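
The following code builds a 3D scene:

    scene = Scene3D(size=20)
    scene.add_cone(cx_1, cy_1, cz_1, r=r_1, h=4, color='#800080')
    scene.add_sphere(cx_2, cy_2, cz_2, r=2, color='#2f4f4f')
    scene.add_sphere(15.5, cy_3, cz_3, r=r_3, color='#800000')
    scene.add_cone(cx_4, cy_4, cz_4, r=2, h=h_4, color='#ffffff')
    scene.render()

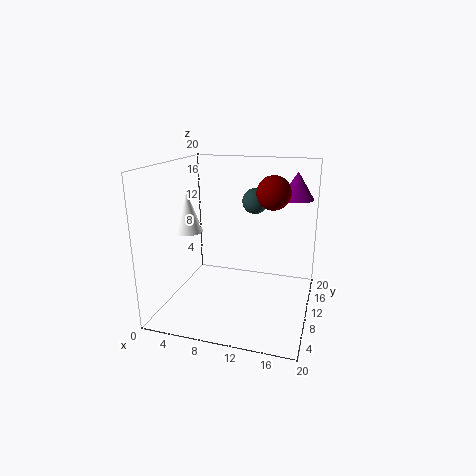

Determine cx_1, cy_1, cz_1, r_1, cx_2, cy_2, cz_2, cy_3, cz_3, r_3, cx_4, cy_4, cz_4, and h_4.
cx_1 = 17, cy_1 = 16.5, cz_1 = 14.5, r_1 = 2.5, cx_2 = 10.5, cy_2 = 17.5, cz_2 = 13.5, cy_3 = 6, cz_3 = 17.5, r_3 = 2, cx_4 = 3.5, cy_4 = 8, cz_4 = 11, h_4 = 5.5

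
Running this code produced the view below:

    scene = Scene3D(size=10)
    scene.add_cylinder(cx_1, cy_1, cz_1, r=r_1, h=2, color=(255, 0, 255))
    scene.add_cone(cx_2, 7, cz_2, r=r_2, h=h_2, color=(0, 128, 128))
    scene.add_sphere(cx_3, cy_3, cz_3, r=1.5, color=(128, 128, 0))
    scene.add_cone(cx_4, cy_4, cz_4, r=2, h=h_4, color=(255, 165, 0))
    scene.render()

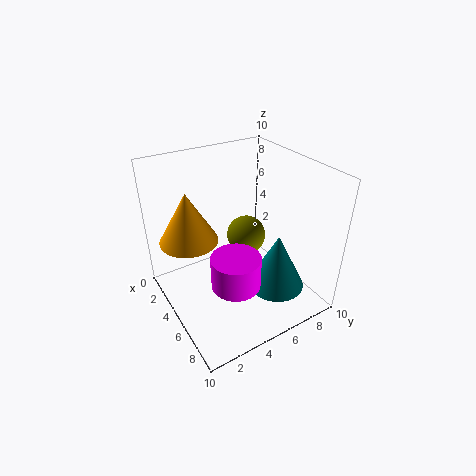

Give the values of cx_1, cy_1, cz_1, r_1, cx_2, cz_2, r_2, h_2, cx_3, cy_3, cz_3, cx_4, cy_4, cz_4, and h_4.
cx_1 = 8
cy_1 = 3
cz_1 = 4
r_1 = 1.5
cx_2 = 7
cz_2 = 1.5
r_2 = 2
h_2 = 4
cx_3 = 3
cy_3 = 7
cz_3 = 3.5
cx_4 = 3.5
cy_4 = 2
cz_4 = 5
h_4 = 3.5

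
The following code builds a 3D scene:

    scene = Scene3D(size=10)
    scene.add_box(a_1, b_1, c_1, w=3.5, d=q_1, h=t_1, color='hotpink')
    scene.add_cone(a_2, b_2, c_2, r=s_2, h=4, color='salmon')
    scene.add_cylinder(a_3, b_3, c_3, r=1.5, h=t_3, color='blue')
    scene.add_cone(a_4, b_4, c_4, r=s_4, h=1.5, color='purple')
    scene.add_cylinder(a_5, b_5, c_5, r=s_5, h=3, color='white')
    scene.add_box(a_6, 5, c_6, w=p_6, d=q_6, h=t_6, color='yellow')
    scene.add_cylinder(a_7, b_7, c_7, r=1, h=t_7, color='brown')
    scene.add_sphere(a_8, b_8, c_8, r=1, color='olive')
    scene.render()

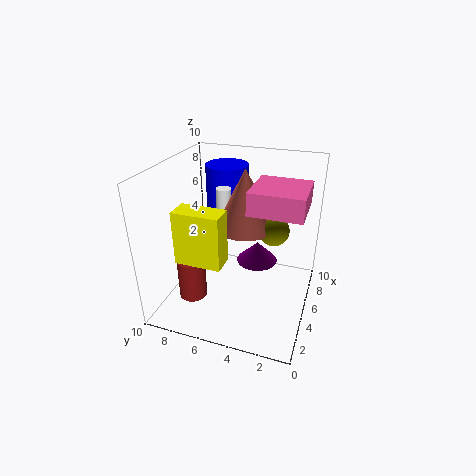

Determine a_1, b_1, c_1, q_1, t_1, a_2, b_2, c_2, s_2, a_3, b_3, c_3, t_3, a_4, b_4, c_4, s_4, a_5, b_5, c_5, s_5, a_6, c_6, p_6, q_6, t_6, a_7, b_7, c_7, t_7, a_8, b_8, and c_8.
a_1 = 3.5, b_1 = 0.5, c_1 = 7.5, q_1 = 3.5, t_1 = 1.5, a_2 = 5, b_2 = 4.5, c_2 = 6, s_2 = 2, a_3 = 7, b_3 = 6.5, c_3 = 5.5, t_3 = 4, a_4 = 6.5, b_4 = 4, c_4 = 2.5, s_4 = 1.5, a_5 = 5, b_5 = 6, c_5 = 5.5, s_5 = 0.5, a_6 = 1.5, c_6 = 4.5, p_6 = 1.5, q_6 = 3, t_6 = 3.5, a_7 = 3.5, b_7 = 8, c_7 = 0.5, t_7 = 3, a_8 = 5, b_8 = 2.5, c_8 = 6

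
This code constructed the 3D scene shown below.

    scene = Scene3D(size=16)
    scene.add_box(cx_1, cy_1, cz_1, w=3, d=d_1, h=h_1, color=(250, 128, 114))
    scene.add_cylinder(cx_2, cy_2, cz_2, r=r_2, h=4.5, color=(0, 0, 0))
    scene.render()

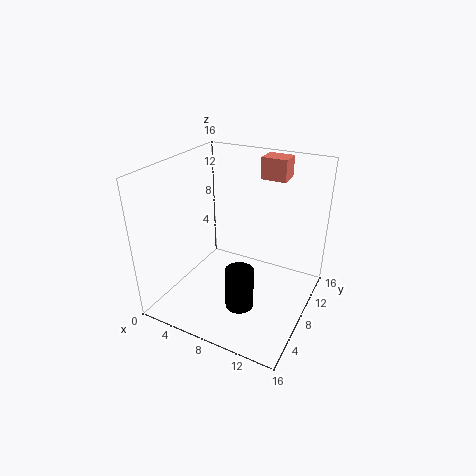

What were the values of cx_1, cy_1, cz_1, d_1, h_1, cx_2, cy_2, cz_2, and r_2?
cx_1 = 8.5; cy_1 = 12.5; cz_1 = 13.5; d_1 = 2.5; h_1 = 2.5; cx_2 = 10; cy_2 = 4.5; cz_2 = 2; r_2 = 1.5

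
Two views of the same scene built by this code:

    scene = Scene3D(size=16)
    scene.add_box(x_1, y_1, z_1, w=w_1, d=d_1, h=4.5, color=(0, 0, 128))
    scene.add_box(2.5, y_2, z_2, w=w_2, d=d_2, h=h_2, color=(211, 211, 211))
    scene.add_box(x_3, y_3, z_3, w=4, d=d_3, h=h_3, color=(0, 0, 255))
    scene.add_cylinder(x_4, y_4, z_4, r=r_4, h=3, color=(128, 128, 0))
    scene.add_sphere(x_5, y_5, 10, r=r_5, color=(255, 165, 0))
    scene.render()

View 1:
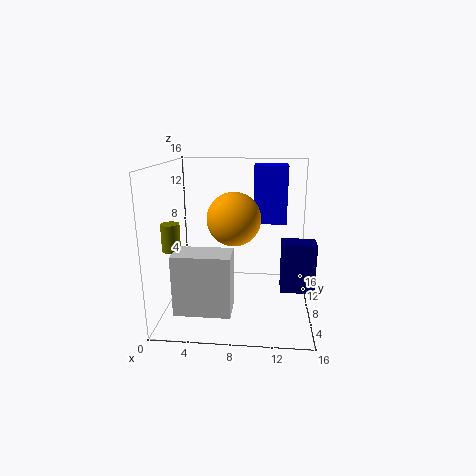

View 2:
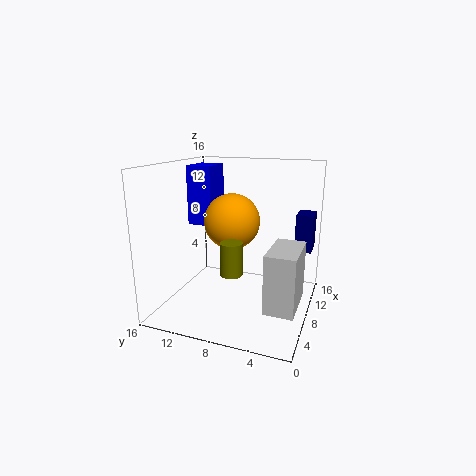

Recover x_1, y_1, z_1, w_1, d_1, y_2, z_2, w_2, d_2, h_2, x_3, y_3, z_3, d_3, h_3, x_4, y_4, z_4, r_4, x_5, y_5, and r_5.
x_1 = 12.5; y_1 = 0.5; z_1 = 5.5; w_1 = 3; d_1 = 2; y_2 = 0.5; z_2 = 2.5; w_2 = 5.5; d_2 = 3; h_2 = 6; x_3 = 9.5; y_3 = 12; z_3 = 8.5; d_3 = 3; h_3 = 7; x_4 = 1; y_4 = 6; z_4 = 7; r_4 = 1; x_5 = 7.5; y_5 = 8.5; r_5 = 3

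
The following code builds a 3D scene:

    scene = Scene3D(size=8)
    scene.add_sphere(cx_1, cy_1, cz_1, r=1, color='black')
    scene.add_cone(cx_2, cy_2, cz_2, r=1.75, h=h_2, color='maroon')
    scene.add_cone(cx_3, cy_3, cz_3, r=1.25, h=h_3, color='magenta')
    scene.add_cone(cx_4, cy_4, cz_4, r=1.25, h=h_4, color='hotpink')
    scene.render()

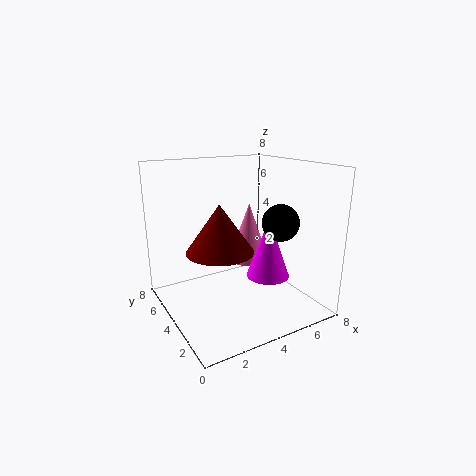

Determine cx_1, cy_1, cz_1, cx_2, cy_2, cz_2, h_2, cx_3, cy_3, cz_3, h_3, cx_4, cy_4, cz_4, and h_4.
cx_1 = 5.75
cy_1 = 2.5
cz_1 = 5
cx_2 = 2.5
cy_2 = 3.25
cz_2 = 3.75
h_2 = 2.5
cx_3 = 5.75
cy_3 = 3.5
cz_3 = 1.5
h_3 = 3.5
cx_4 = 5.5
cy_4 = 5.25
cz_4 = 2
h_4 = 3.5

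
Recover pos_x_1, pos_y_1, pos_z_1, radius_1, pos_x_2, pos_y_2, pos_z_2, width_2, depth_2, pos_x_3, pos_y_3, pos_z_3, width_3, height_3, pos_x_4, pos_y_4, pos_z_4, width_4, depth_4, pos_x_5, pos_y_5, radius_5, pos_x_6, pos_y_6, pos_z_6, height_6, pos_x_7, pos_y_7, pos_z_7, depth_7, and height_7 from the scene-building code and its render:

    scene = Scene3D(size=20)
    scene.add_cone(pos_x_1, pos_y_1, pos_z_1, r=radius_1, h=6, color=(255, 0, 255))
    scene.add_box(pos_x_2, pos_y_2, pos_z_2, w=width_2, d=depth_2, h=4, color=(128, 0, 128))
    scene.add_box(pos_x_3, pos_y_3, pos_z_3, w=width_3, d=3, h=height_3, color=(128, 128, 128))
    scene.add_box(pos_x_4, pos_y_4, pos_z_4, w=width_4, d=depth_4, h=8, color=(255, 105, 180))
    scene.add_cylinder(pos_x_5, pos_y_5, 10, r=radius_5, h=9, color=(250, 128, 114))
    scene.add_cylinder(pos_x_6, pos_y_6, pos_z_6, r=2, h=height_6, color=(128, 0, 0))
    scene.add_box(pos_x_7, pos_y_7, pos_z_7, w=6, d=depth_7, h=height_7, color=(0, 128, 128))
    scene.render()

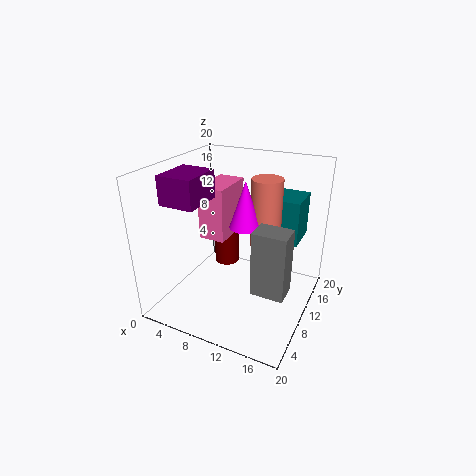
pos_x_1 = 12, pos_y_1 = 8, pos_z_1 = 13, radius_1 = 2, pos_x_2 = 1, pos_y_2 = 5, pos_z_2 = 15, width_2 = 5, depth_2 = 6, pos_x_3 = 15, pos_y_3 = 3, pos_z_3 = 7, width_3 = 4, height_3 = 8, pos_x_4 = 3, pos_y_4 = 11, pos_z_4 = 8, width_4 = 4, depth_4 = 7, pos_x_5 = 14, pos_y_5 = 10, radius_5 = 2, pos_x_6 = 5, pos_y_6 = 16, pos_z_6 = 2, height_6 = 8, pos_x_7 = 12, pos_y_7 = 11, pos_z_7 = 10, depth_7 = 5, height_7 = 6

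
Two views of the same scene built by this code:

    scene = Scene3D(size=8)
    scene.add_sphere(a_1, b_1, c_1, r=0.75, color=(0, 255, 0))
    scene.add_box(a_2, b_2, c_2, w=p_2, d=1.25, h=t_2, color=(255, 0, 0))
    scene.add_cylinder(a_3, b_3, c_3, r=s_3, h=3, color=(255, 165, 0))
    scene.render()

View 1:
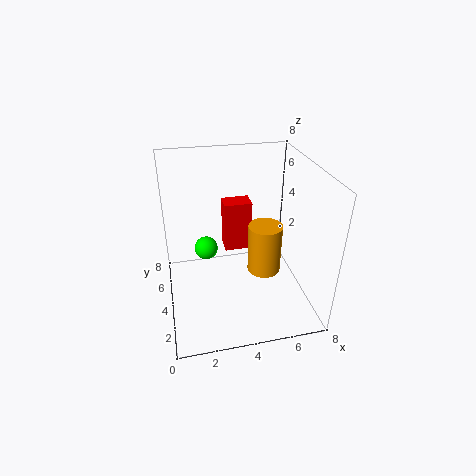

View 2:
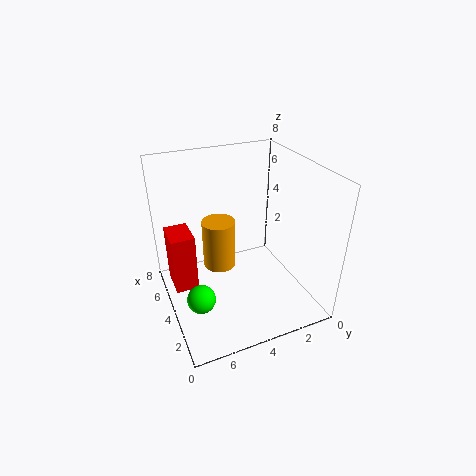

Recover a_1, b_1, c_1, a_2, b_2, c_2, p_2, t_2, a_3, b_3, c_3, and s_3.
a_1 = 2.5
b_1 = 6.75
c_1 = 1.75
a_2 = 3.75
b_2 = 6.5
c_2 = 1.5
p_2 = 1.75
t_2 = 3.25
a_3 = 5.75
b_3 = 4.5
c_3 = 1.25
s_3 = 1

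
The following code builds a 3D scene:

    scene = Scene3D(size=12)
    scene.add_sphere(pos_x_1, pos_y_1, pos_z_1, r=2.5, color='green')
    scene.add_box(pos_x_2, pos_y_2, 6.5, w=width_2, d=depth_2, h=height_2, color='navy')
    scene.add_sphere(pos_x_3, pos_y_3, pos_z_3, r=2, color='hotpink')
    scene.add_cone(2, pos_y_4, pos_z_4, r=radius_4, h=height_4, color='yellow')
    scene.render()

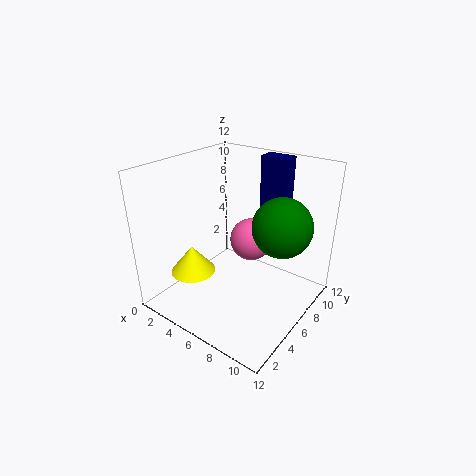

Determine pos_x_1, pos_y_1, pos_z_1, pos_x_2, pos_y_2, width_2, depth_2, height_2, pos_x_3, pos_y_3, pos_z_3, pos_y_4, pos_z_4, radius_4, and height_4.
pos_x_1 = 9, pos_y_1 = 8, pos_z_1 = 7, pos_x_2 = 5.5, pos_y_2 = 10, width_2 = 2.5, depth_2 = 1.5, height_2 = 5.5, pos_x_3 = 5, pos_y_3 = 9.5, pos_z_3 = 4, pos_y_4 = 4.5, pos_z_4 = 2, radius_4 = 2, height_4 = 2.5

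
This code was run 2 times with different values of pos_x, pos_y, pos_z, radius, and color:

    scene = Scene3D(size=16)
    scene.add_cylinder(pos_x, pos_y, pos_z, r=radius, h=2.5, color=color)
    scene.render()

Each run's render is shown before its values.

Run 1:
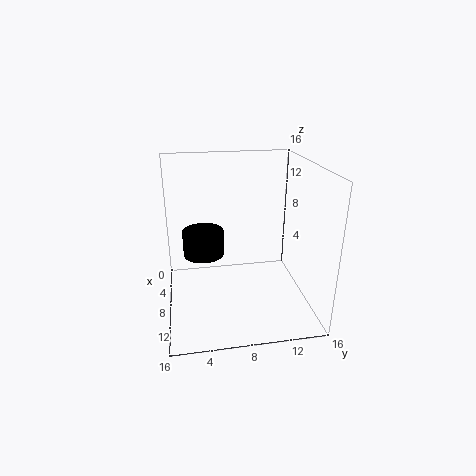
pos_x = 11, pos_y = 4, pos_z = 8, radius = 2, color = 'black'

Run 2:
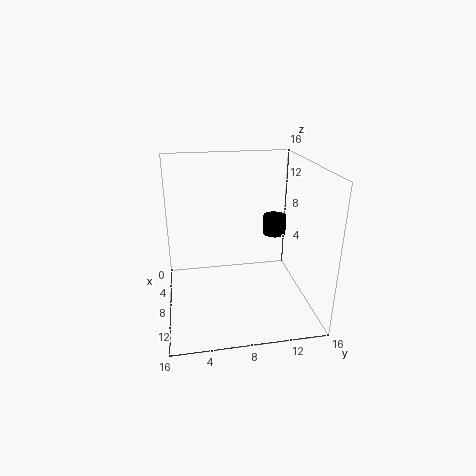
pos_x = 2, pos_y = 14, pos_z = 5.5, radius = 1.5, color = 'black'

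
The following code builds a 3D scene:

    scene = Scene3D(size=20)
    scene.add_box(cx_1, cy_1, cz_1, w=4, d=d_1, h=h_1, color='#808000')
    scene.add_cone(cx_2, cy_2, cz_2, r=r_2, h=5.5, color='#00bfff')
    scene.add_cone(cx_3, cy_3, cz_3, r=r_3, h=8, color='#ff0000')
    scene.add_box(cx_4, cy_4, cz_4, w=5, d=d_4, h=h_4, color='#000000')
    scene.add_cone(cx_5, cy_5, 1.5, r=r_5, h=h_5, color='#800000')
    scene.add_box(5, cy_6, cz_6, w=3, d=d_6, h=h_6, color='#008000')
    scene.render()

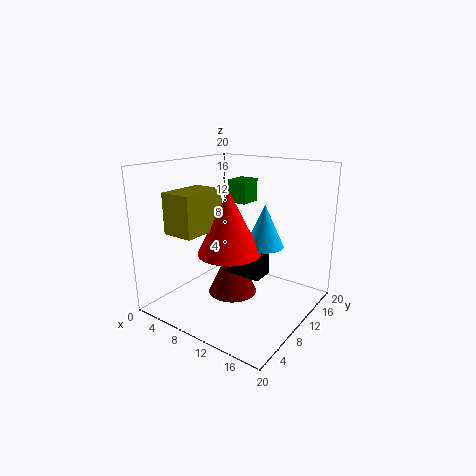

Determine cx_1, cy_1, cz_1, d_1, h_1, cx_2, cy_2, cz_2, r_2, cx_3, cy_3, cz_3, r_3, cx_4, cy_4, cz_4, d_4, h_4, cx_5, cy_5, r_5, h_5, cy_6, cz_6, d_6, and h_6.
cx_1 = 6; cy_1 = 0.5; cz_1 = 12.5; d_1 = 6; h_1 = 5; cx_2 = 14.5; cy_2 = 9.5; cz_2 = 10; r_2 = 2.5; cx_3 = 11.5; cy_3 = 6; cz_3 = 9.5; r_3 = 4; cx_4 = 9.5; cy_4 = 8; cz_4 = 5.5; d_4 = 3; h_4 = 4.5; cx_5 = 9; cy_5 = 10; r_5 = 3.5; h_5 = 7.5; cy_6 = 14.5; cz_6 = 13.5; d_6 = 3.5; h_6 = 3.5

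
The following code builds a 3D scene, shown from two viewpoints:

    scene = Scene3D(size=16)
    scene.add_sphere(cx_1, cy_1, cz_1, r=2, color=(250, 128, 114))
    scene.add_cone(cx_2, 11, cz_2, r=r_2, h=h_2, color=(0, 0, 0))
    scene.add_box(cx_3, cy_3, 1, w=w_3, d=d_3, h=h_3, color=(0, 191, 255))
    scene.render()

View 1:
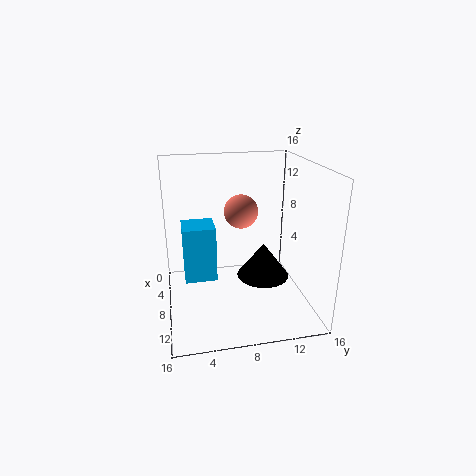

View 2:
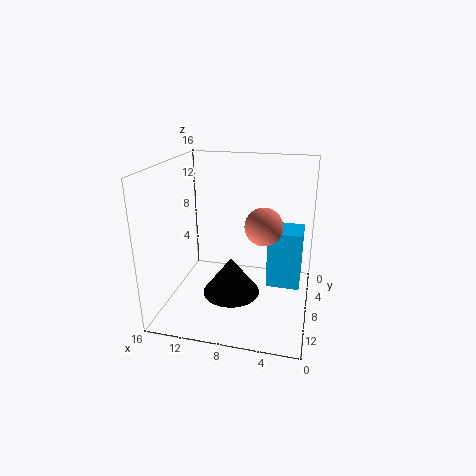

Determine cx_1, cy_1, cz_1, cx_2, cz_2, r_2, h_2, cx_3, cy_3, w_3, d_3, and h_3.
cx_1 = 5
cy_1 = 9
cz_1 = 10
cx_2 = 8
cz_2 = 3
r_2 = 3
h_2 = 4
cx_3 = 1
cy_3 = 2
w_3 = 4
d_3 = 4
h_3 = 7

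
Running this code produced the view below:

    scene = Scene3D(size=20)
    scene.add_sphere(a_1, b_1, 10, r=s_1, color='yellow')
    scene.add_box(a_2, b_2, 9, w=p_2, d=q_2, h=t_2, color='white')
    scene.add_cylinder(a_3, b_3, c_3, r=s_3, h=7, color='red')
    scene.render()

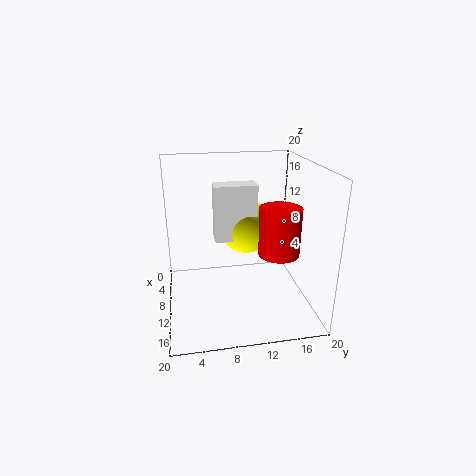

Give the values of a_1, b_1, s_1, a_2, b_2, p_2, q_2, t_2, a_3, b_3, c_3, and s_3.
a_1 = 6, b_1 = 12, s_1 = 4, a_2 = 6, b_2 = 7, p_2 = 3, q_2 = 6, t_2 = 8, a_3 = 10, b_3 = 16, c_3 = 7, s_3 = 3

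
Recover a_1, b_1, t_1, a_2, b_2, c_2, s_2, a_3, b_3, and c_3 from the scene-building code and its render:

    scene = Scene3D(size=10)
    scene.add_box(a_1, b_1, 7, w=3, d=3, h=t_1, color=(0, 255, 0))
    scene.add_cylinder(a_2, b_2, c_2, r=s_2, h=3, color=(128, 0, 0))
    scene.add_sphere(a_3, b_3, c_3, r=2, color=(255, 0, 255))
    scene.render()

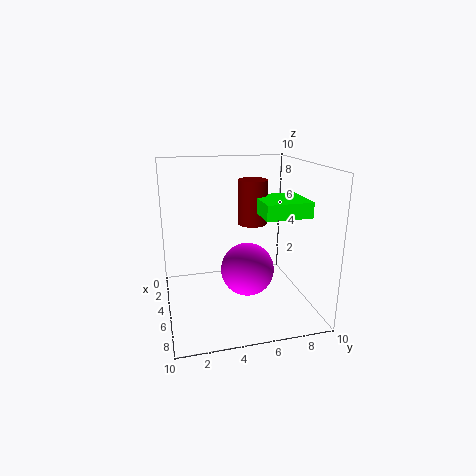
a_1 = 5
b_1 = 6
t_1 = 1
a_2 = 5
b_2 = 6
c_2 = 6
s_2 = 1
a_3 = 4
b_3 = 6
c_3 = 2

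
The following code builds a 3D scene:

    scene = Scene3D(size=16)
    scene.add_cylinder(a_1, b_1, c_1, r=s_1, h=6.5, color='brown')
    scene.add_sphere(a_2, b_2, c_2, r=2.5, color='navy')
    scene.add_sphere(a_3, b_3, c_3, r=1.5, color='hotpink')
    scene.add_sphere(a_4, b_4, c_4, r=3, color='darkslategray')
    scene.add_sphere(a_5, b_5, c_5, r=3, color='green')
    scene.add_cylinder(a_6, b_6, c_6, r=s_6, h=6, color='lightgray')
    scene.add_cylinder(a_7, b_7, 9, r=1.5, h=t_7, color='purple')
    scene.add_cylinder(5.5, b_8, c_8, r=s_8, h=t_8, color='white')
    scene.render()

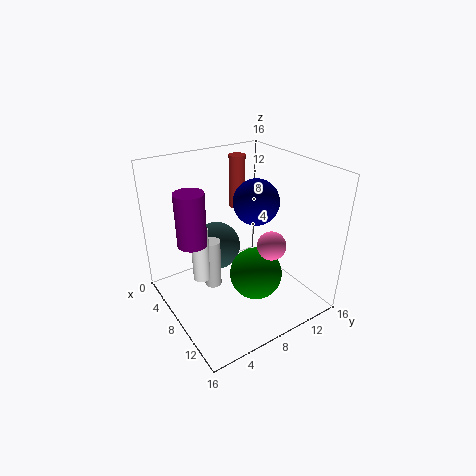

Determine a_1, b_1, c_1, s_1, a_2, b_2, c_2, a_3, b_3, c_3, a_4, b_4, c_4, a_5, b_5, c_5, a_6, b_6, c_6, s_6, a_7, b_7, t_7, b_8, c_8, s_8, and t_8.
a_1 = 2.5
b_1 = 11.5
c_1 = 9
s_1 = 1
a_2 = 8.5
b_2 = 10
c_2 = 12
a_3 = 12
b_3 = 9.5
c_3 = 8.5
a_4 = 3
b_4 = 8
c_4 = 4.5
a_5 = 9.5
b_5 = 9.5
c_5 = 3.5
a_6 = 5.5
b_6 = 6
c_6 = 1
s_6 = 1
a_7 = 8
b_7 = 2.5
t_7 = 5.5
b_8 = 4.5
c_8 = 2.5
s_8 = 1
t_8 = 6.5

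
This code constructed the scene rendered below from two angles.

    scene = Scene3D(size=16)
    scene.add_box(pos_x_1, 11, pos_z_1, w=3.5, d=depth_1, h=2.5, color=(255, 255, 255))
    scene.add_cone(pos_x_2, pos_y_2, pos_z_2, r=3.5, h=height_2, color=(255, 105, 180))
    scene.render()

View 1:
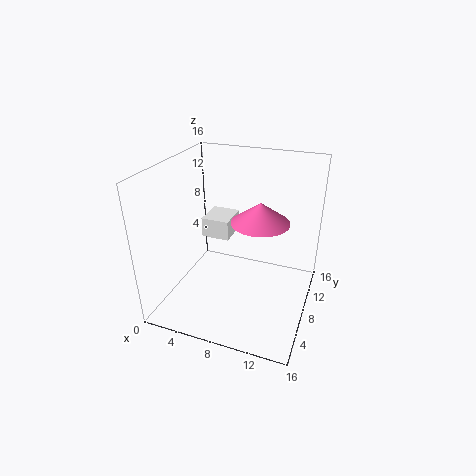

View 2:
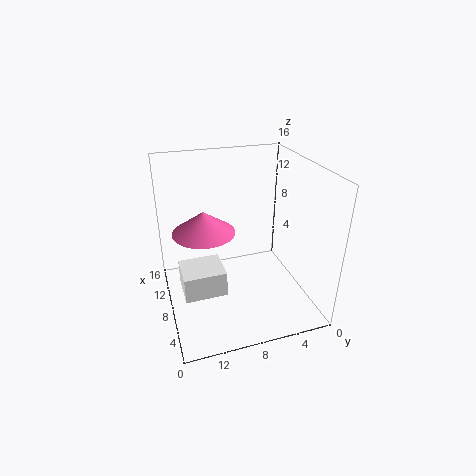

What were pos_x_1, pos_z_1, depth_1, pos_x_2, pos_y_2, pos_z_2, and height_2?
pos_x_1 = 2; pos_z_1 = 5.5; depth_1 = 4; pos_x_2 = 9.5; pos_y_2 = 11.5; pos_z_2 = 8.5; height_2 = 2.5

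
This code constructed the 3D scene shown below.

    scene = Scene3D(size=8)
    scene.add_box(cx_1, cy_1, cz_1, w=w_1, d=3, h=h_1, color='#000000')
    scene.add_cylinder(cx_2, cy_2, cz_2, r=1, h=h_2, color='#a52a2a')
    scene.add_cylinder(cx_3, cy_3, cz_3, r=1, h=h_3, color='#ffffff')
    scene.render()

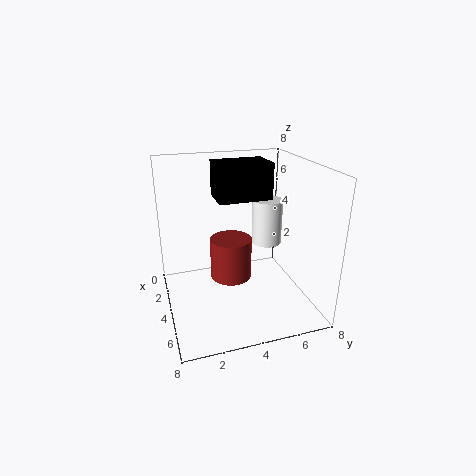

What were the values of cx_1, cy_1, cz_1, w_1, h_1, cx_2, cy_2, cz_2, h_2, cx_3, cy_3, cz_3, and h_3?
cx_1 = 2, cy_1 = 3, cz_1 = 6, w_1 = 2, h_1 = 2, cx_2 = 6, cy_2 = 3, cz_2 = 3, h_2 = 2, cx_3 = 1, cy_3 = 7, cz_3 = 2, h_3 = 3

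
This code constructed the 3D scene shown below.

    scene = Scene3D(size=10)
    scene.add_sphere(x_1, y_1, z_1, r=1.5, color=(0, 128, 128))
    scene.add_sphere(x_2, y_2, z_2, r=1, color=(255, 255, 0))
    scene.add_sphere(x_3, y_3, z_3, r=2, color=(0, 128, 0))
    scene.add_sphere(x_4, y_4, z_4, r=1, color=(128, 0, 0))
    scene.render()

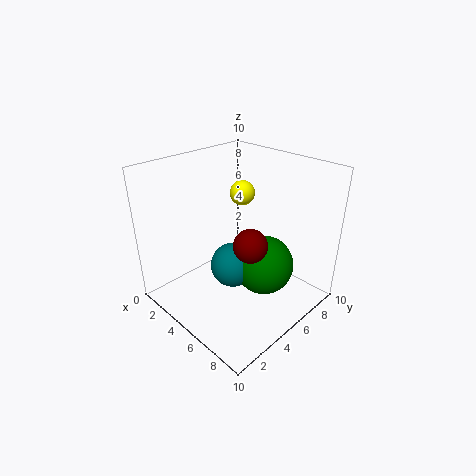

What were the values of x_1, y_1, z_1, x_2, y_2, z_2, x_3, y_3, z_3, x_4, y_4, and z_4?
x_1 = 5.5; y_1 = 4; z_1 = 3.5; x_2 = 2; y_2 = 8.5; z_2 = 6.5; x_3 = 7; y_3 = 5.5; z_3 = 3.5; x_4 = 8; y_4 = 3; z_4 = 6.5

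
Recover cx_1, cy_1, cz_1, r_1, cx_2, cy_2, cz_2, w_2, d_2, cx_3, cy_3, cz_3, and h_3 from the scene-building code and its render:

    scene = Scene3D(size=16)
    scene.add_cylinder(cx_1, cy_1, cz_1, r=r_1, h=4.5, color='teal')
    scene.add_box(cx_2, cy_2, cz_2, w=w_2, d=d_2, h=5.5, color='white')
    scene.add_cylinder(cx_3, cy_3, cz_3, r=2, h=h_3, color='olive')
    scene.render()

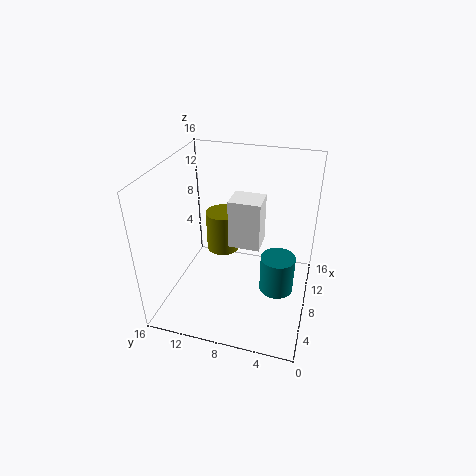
cx_1 = 9; cy_1 = 3.5; cz_1 = 1; r_1 = 2; cx_2 = 7.5; cy_2 = 5.5; cz_2 = 7; w_2 = 3; d_2 = 3.5; cx_3 = 11.5; cy_3 = 11; cz_3 = 4; h_3 = 5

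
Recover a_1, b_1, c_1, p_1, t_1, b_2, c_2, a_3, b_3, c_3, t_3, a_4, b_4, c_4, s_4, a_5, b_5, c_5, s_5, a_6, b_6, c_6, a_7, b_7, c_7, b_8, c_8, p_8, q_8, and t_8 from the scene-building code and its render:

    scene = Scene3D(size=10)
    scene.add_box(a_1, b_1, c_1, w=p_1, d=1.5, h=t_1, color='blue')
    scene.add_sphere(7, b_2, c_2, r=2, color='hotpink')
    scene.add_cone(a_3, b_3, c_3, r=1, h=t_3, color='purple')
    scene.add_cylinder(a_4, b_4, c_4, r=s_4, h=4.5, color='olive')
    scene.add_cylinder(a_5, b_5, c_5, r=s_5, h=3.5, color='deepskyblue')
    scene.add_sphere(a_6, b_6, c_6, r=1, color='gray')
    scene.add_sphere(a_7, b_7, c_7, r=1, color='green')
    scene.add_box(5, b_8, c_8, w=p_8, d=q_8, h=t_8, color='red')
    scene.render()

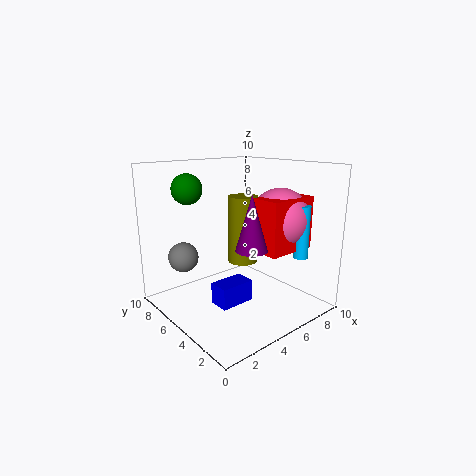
a_1 = 3, b_1 = 4, c_1 = 0.5, p_1 = 2.5, t_1 = 1.5, b_2 = 3, c_2 = 6.5, a_3 = 4, b_3 = 2.5, c_3 = 5, t_3 = 3.5, a_4 = 5, b_4 = 4.5, c_4 = 3.5, s_4 = 1, a_5 = 7.5, b_5 = 1.5, c_5 = 4, s_5 = 0.5, a_6 = 1.5, b_6 = 6.5, c_6 = 4, a_7 = 2, b_7 = 6.5, c_7 = 8.5, b_8 = 1.5, c_8 = 4.5, p_8 = 3.5, q_8 = 2, t_8 = 3.5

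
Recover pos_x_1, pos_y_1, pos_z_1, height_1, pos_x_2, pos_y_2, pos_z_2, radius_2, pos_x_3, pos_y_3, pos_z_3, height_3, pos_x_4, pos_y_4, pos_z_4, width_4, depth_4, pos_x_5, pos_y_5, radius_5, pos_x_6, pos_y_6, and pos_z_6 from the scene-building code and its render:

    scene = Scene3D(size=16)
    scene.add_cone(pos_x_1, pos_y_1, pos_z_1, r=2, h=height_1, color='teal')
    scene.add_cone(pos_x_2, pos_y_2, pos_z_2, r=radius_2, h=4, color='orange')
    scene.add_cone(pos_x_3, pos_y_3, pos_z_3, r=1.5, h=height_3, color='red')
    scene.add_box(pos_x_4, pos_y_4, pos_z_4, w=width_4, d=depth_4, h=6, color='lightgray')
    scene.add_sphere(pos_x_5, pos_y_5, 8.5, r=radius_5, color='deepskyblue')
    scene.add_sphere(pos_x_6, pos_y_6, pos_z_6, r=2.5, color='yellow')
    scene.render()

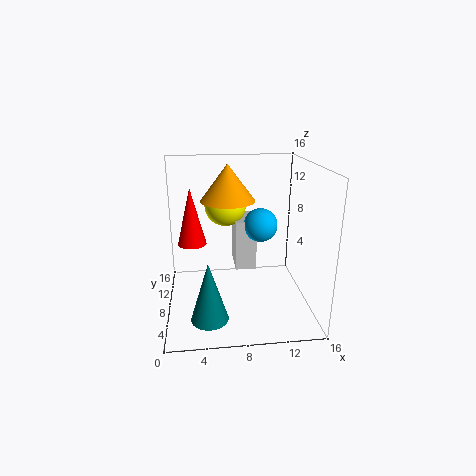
pos_x_1 = 4.5, pos_y_1 = 4, pos_z_1 = 0.5, height_1 = 6.5, pos_x_2 = 7, pos_y_2 = 9, pos_z_2 = 12, radius_2 = 3, pos_x_3 = 3, pos_y_3 = 7, pos_z_3 = 8, height_3 = 6, pos_x_4 = 8, pos_y_4 = 10, pos_z_4 = 3, width_4 = 2.5, depth_4 = 4.5, pos_x_5 = 11, pos_y_5 = 10.5, radius_5 = 2, pos_x_6 = 7, pos_y_6 = 12.5, pos_z_6 = 10.5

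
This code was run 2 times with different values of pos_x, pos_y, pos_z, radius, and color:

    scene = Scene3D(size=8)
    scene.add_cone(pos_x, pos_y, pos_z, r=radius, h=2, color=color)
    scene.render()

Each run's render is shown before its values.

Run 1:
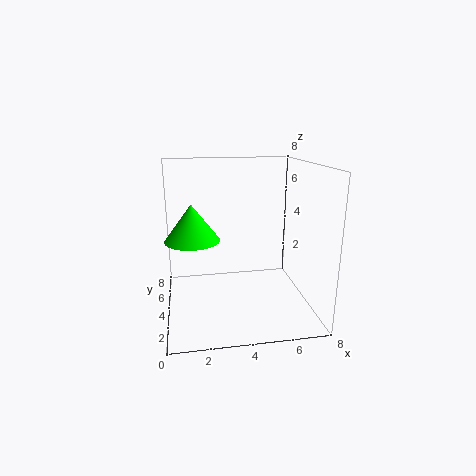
pos_x = 1.5, pos_y = 4, pos_z = 4, radius = 1.5, color = 'lime'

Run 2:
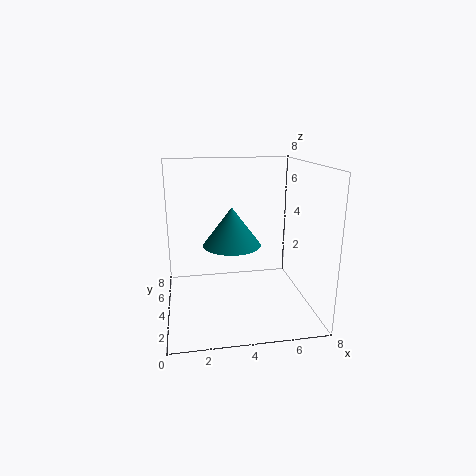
pos_x = 3.5, pos_y = 3, pos_z = 4, radius = 1.5, color = 'teal'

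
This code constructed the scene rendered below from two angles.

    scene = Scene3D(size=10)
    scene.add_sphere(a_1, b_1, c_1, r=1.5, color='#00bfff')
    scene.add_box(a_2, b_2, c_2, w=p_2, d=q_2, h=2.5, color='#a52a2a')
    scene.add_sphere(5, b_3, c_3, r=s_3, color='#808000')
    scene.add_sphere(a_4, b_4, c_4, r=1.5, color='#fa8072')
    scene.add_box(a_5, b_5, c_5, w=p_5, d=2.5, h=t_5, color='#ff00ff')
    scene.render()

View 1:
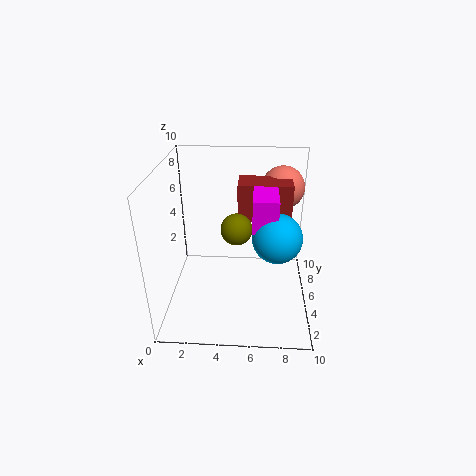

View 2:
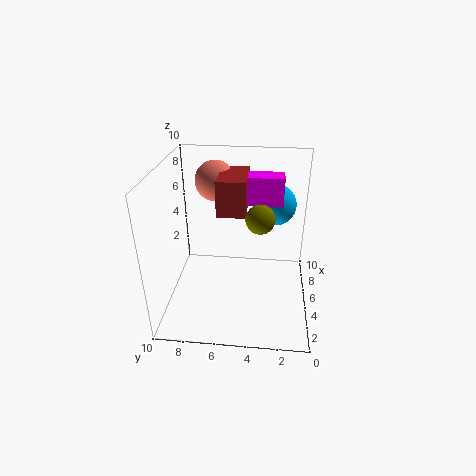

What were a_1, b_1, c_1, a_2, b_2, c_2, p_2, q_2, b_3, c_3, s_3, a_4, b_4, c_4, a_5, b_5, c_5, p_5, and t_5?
a_1 = 7.5; b_1 = 2.5; c_1 = 6.5; a_2 = 5; b_2 = 4.5; c_2 = 6.5; p_2 = 3.5; q_2 = 2; b_3 = 3.5; c_3 = 6.5; s_3 = 1; a_4 = 8; b_4 = 7; c_4 = 8; a_5 = 6; b_5 = 2; c_5 = 7; p_5 = 1.5; t_5 = 2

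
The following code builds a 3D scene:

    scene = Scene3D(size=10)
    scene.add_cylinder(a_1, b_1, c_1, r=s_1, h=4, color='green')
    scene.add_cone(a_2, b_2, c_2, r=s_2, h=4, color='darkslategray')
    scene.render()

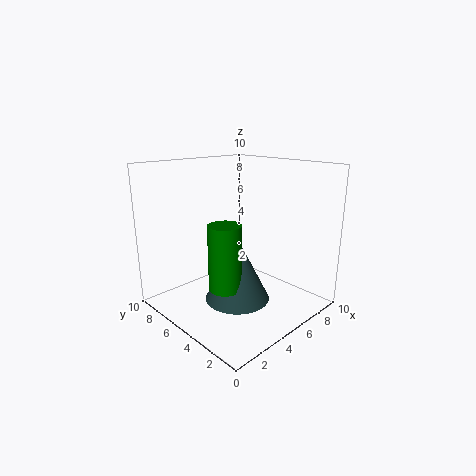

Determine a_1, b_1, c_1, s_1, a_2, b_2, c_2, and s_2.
a_1 = 2, b_1 = 3, c_1 = 3, s_1 = 1, a_2 = 3, b_2 = 3, c_2 = 2, s_2 = 2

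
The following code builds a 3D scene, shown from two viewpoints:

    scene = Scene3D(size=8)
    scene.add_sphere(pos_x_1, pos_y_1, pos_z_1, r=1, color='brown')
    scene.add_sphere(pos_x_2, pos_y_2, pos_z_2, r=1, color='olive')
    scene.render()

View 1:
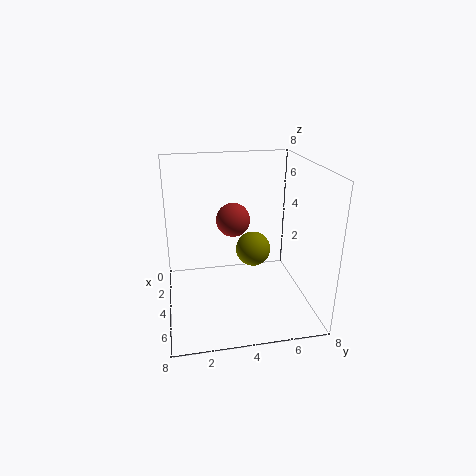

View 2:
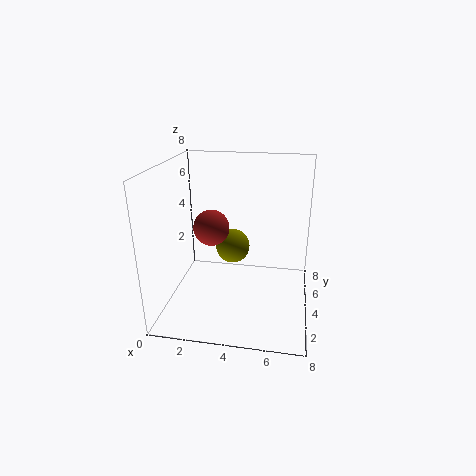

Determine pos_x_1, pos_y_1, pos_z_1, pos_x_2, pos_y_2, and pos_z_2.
pos_x_1 = 2.5; pos_y_1 = 4; pos_z_1 = 4.5; pos_x_2 = 3.5; pos_y_2 = 5; pos_z_2 = 3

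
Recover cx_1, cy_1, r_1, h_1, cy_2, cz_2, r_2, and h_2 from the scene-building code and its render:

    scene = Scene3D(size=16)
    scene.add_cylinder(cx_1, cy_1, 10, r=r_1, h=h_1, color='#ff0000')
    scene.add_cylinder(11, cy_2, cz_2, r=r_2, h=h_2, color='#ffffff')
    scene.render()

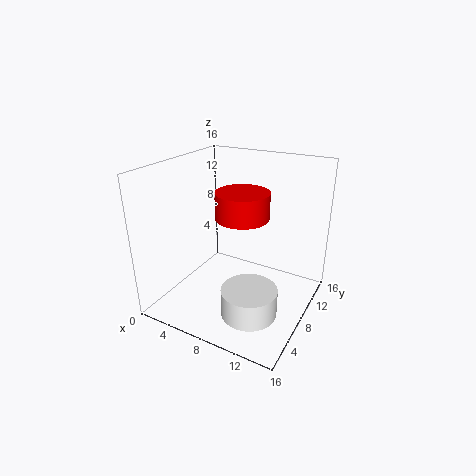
cx_1 = 8; cy_1 = 9; r_1 = 3; h_1 = 3; cy_2 = 5; cz_2 = 1; r_2 = 3; h_2 = 3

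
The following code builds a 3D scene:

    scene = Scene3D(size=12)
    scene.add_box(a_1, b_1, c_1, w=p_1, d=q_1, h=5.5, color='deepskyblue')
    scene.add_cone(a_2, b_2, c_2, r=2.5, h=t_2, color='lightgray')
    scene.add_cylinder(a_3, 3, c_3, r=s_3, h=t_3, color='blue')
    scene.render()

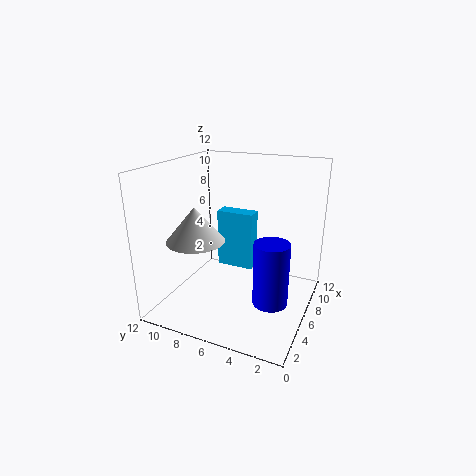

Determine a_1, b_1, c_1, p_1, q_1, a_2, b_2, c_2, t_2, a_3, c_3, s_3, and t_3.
a_1 = 9, b_1 = 6, c_1 = 1.5, p_1 = 1.5, q_1 = 3.5, a_2 = 5, b_2 = 9.5, c_2 = 5.5, t_2 = 3, a_3 = 6, c_3 = 0.5, s_3 = 1.5, t_3 = 5.5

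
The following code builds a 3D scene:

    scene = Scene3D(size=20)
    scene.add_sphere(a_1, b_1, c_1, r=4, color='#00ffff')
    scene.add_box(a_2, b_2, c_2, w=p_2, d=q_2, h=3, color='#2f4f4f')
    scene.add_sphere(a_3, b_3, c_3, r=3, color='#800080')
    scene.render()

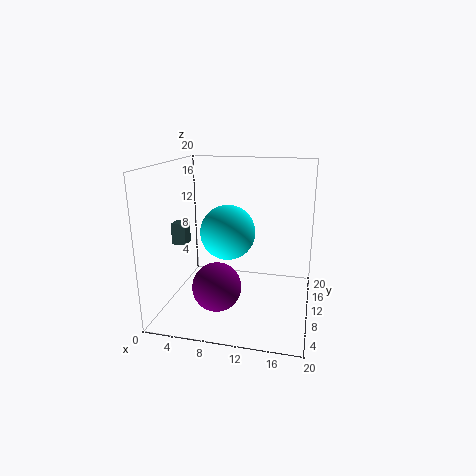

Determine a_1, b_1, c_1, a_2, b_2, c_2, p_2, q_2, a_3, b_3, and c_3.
a_1 = 8
b_1 = 12
c_1 = 10
a_2 = 1
b_2 = 8
c_2 = 9
p_2 = 2
q_2 = 2
a_3 = 9
b_3 = 3
c_3 = 6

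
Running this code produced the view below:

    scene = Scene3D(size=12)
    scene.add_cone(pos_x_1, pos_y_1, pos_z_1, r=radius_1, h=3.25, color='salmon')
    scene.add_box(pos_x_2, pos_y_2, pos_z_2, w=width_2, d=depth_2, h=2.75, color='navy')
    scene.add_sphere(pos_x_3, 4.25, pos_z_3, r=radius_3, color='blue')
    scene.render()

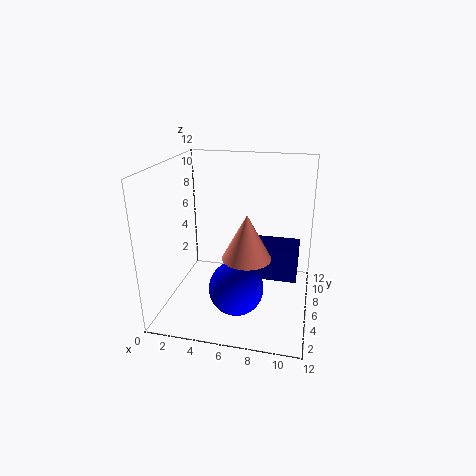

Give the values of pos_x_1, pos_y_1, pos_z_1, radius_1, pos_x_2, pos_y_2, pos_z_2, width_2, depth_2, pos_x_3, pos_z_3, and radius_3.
pos_x_1 = 7.5
pos_y_1 = 2.25
pos_z_1 = 6.25
radius_1 = 1.75
pos_x_2 = 7
pos_y_2 = 6.5
pos_z_2 = 2
width_2 = 4
depth_2 = 3.25
pos_x_3 = 6.25
pos_z_3 = 2.25
radius_3 = 2.25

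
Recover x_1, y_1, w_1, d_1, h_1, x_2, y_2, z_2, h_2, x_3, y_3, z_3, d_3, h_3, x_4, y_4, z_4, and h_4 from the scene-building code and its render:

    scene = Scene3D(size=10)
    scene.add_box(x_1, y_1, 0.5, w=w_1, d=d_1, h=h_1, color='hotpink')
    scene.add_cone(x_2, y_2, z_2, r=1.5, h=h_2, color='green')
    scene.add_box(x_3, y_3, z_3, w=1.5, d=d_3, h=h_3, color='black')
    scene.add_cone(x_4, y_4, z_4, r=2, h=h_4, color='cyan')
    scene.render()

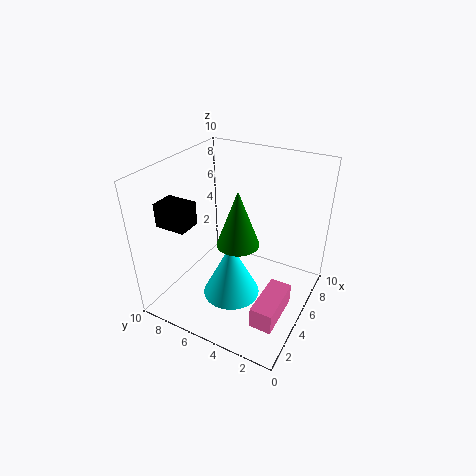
x_1 = 2, y_1 = 1, w_1 = 3.5, d_1 = 1.5, h_1 = 1.5, x_2 = 5, y_2 = 5, z_2 = 4.5, h_2 = 4, x_3 = 1, y_3 = 6.5, z_3 = 7, d_3 = 2, h_3 = 1.5, x_4 = 4, y_4 = 5, z_4 = 1, h_4 = 4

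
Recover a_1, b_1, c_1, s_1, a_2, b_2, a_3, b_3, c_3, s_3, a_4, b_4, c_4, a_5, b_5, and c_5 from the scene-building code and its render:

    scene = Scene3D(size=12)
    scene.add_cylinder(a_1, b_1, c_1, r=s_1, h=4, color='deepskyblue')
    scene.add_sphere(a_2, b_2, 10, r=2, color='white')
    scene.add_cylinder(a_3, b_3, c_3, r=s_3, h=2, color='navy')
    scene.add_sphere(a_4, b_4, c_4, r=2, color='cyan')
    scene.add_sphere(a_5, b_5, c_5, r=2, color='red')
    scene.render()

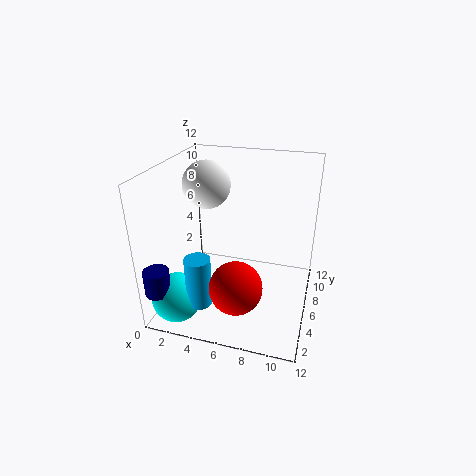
a_1 = 4, b_1 = 2, c_1 = 2, s_1 = 1, a_2 = 3, b_2 = 7, a_3 = 1, b_3 = 1, c_3 = 3, s_3 = 1, a_4 = 2, b_4 = 2, c_4 = 2, a_5 = 7, b_5 = 2, c_5 = 4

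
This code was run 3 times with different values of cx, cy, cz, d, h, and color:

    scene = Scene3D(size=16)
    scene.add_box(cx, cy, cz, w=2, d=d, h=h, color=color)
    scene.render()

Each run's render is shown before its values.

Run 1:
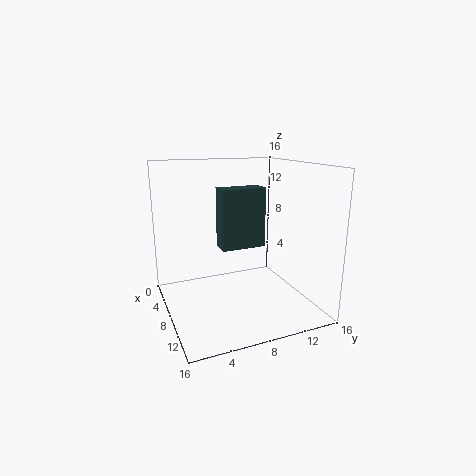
cx = 9.5
cy = 5
cz = 8
d = 4.5
h = 6
color = 'darkslategray'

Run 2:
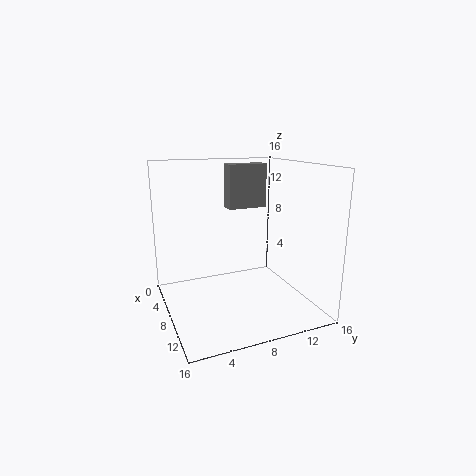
cx = 1
cy = 9
cz = 10
d = 5
h = 5.5
color = 'gray'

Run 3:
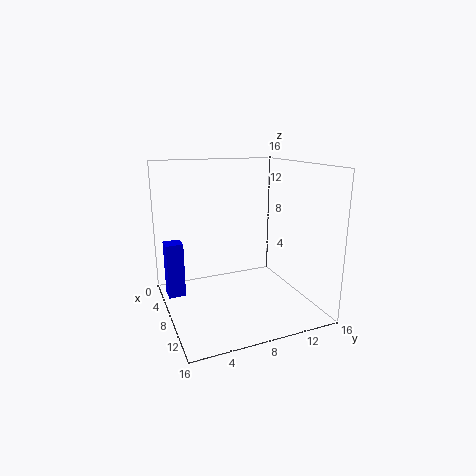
cx = 3
cy = 0.5
cz = 0.5
d = 2
h = 6.5
color = 'blue'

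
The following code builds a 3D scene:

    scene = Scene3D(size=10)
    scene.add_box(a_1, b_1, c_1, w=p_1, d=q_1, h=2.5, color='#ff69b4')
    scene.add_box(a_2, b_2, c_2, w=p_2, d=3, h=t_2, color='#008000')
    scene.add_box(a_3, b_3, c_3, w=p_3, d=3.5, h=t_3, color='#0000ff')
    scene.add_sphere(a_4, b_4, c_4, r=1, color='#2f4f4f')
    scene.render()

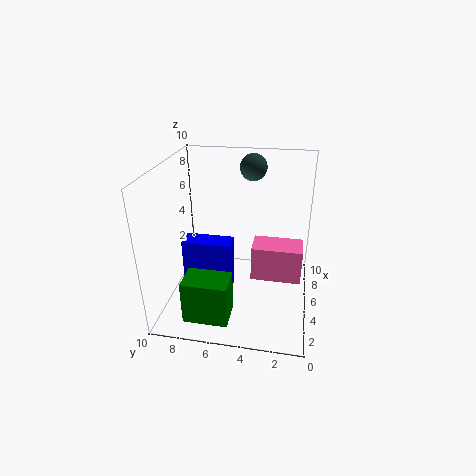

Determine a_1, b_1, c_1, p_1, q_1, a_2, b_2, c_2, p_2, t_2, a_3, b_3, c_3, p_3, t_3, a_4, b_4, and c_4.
a_1 = 4.5, b_1 = 0.5, c_1 = 2, p_1 = 2, q_1 = 3.5, a_2 = 1, b_2 = 5, c_2 = 0.5, p_2 = 2, t_2 = 3, a_3 = 4.5, b_3 = 5.5, c_3 = 0.5, p_3 = 1.5, t_3 = 4, a_4 = 8.5, b_4 = 4.5, c_4 = 9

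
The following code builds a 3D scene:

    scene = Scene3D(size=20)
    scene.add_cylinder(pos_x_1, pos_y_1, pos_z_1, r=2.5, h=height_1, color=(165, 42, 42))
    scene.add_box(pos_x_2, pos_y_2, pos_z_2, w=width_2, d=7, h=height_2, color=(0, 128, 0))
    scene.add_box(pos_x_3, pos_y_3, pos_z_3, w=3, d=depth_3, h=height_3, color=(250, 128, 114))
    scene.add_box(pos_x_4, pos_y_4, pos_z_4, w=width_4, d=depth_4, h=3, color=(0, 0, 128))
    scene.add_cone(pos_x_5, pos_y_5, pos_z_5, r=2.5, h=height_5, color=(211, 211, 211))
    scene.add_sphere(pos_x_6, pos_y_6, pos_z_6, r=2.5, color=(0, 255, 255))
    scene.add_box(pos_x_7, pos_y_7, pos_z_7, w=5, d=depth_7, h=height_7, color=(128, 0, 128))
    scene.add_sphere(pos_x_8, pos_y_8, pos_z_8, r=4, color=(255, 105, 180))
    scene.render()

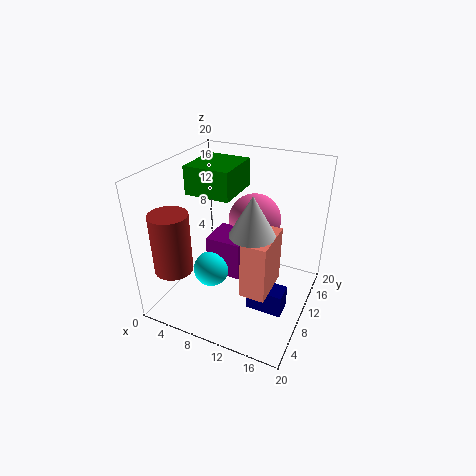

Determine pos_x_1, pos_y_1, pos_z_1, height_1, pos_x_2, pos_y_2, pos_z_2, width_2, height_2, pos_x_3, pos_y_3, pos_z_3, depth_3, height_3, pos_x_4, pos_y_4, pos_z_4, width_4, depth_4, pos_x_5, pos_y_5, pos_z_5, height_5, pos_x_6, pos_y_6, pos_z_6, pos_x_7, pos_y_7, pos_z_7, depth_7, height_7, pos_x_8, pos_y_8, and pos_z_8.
pos_x_1 = 4, pos_y_1 = 3, pos_z_1 = 7.5, height_1 = 8, pos_x_2 = 2.5, pos_y_2 = 9, pos_z_2 = 15.5, width_2 = 6.5, height_2 = 4, pos_x_3 = 14, pos_y_3 = 2, pos_z_3 = 7.5, depth_3 = 5.5, height_3 = 7, pos_x_4 = 14, pos_y_4 = 4, pos_z_4 = 4, width_4 = 4.5, depth_4 = 2.5, pos_x_5 = 15, pos_y_5 = 3, pos_z_5 = 15.5, height_5 = 4.5, pos_x_6 = 7, pos_y_6 = 7.5, pos_z_6 = 5.5, pos_x_7 = 6, pos_y_7 = 8, pos_z_7 = 4.5, depth_7 = 5, height_7 = 5.5, pos_x_8 = 10, pos_y_8 = 16, pos_z_8 = 10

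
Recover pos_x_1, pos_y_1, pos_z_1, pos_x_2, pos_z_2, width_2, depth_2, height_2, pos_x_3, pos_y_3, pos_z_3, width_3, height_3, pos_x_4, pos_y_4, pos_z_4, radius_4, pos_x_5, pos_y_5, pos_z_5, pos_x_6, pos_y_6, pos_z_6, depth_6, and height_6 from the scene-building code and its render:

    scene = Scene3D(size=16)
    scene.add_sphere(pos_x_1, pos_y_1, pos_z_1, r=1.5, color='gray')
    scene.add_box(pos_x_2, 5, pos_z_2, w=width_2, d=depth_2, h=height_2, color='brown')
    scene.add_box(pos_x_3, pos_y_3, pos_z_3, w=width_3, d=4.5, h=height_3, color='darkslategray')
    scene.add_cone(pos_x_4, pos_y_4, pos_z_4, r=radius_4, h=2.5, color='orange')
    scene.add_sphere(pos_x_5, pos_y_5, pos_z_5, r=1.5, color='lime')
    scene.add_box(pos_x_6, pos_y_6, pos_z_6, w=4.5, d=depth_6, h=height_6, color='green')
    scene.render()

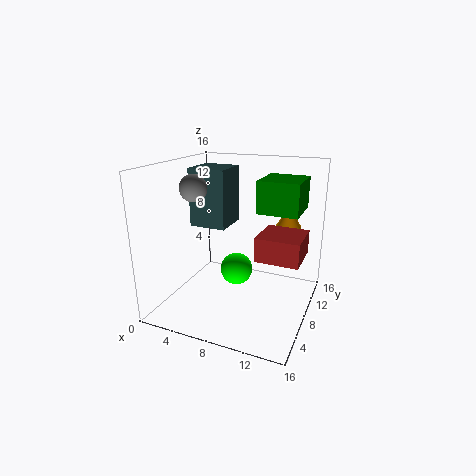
pos_x_1 = 3.5
pos_y_1 = 6.5
pos_z_1 = 13.5
pos_x_2 = 11
pos_z_2 = 7
width_2 = 4.5
depth_2 = 4.5
height_2 = 2.5
pos_x_3 = 1
pos_y_3 = 9.5
pos_z_3 = 8
width_3 = 4.5
height_3 = 7
pos_x_4 = 12.5
pos_y_4 = 12.5
pos_z_4 = 8.5
radius_4 = 1.5
pos_x_5 = 10
pos_y_5 = 3
pos_z_5 = 7
pos_x_6 = 10
pos_y_6 = 8
pos_z_6 = 11
depth_6 = 5
height_6 = 3.5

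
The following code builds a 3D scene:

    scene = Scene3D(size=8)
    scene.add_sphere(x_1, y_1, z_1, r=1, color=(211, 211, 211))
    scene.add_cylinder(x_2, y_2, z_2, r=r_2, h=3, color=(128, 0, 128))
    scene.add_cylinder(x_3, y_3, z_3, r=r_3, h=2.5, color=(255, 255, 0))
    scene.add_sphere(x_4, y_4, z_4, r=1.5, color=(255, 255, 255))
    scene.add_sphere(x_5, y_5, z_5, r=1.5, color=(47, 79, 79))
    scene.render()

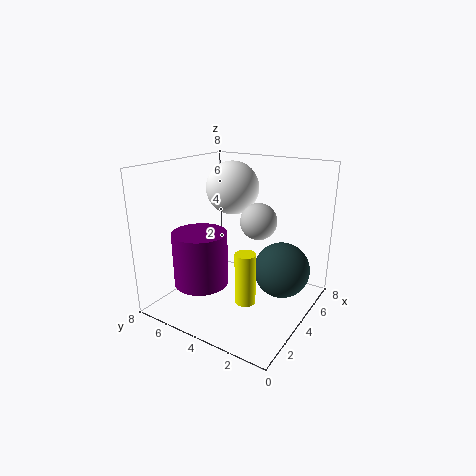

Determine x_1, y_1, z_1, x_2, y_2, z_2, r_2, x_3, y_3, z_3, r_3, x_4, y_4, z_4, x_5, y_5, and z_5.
x_1 = 4.5; y_1 = 3; z_1 = 5; x_2 = 2.5; y_2 = 5.5; z_2 = 1.5; r_2 = 1.5; x_3 = 1.5; y_3 = 2; z_3 = 2; r_3 = 0.5; x_4 = 5; y_4 = 5; z_4 = 6.5; x_5 = 4.5; y_5 = 1.5; z_5 = 2.5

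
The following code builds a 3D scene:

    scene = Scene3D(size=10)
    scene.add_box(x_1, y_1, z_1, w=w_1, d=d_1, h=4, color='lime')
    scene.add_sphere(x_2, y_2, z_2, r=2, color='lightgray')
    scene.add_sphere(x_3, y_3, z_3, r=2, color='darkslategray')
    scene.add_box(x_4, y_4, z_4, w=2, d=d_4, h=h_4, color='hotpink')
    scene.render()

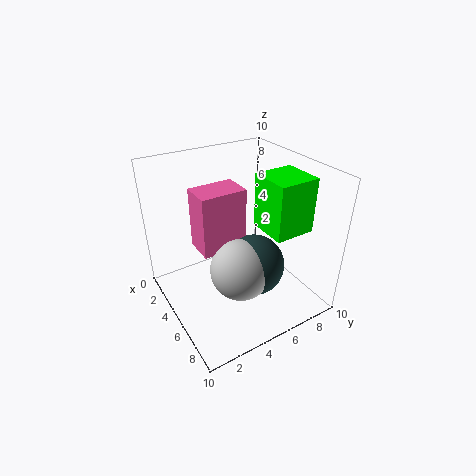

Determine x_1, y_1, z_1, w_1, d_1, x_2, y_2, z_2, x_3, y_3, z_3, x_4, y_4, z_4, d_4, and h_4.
x_1 = 4, y_1 = 7, z_1 = 5, w_1 = 3, d_1 = 3, x_2 = 7, y_2 = 4, z_2 = 4, x_3 = 7, y_3 = 5, z_3 = 4, x_4 = 4, y_4 = 2, z_4 = 5, d_4 = 3, h_4 = 4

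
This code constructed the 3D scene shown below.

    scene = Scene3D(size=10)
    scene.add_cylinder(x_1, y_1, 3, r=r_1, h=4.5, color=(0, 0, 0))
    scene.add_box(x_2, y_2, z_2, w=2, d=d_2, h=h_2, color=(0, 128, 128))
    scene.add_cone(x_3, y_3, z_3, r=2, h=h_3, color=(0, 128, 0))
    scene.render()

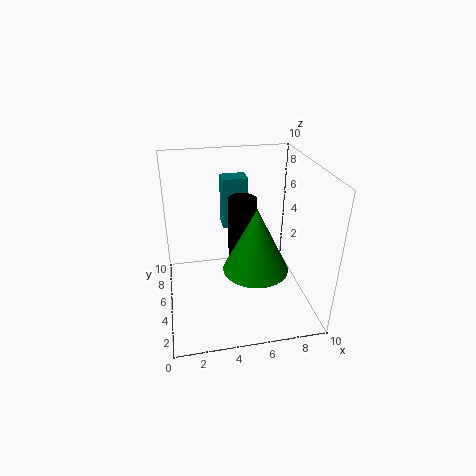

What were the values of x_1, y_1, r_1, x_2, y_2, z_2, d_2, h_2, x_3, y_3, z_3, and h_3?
x_1 = 5.5
y_1 = 6
r_1 = 1
x_2 = 4.5
y_2 = 8.5
z_2 = 4
d_2 = 1.5
h_2 = 4
x_3 = 5.5
y_3 = 2
z_3 = 4.5
h_3 = 4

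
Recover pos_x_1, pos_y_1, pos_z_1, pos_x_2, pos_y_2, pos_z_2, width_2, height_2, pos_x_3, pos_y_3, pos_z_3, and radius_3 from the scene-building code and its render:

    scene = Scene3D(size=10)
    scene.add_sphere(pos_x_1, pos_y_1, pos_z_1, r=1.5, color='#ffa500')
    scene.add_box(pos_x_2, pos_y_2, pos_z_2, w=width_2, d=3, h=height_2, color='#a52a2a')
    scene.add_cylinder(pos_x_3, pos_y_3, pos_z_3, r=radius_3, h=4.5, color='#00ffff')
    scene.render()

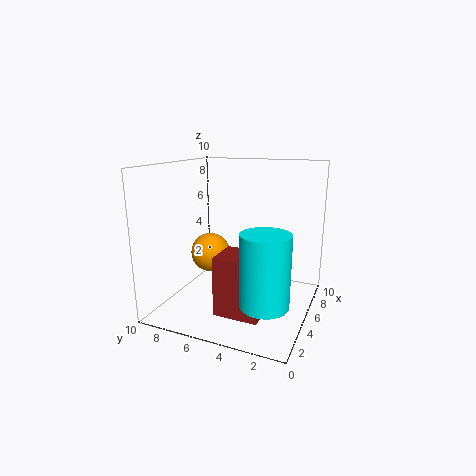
pos_x_1 = 6.5; pos_y_1 = 8; pos_z_1 = 3; pos_x_2 = 2; pos_y_2 = 2.5; pos_z_2 = 0.5; width_2 = 2.5; height_2 = 4; pos_x_3 = 2; pos_y_3 = 2; pos_z_3 = 2; radius_3 = 1.5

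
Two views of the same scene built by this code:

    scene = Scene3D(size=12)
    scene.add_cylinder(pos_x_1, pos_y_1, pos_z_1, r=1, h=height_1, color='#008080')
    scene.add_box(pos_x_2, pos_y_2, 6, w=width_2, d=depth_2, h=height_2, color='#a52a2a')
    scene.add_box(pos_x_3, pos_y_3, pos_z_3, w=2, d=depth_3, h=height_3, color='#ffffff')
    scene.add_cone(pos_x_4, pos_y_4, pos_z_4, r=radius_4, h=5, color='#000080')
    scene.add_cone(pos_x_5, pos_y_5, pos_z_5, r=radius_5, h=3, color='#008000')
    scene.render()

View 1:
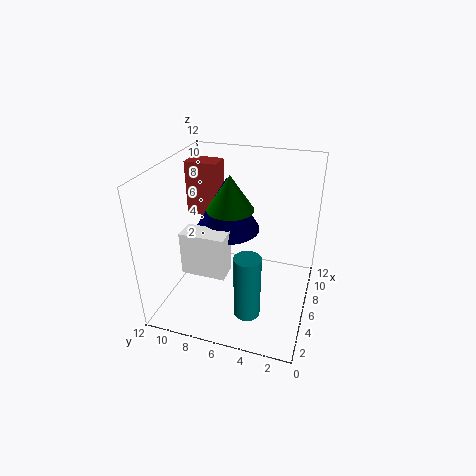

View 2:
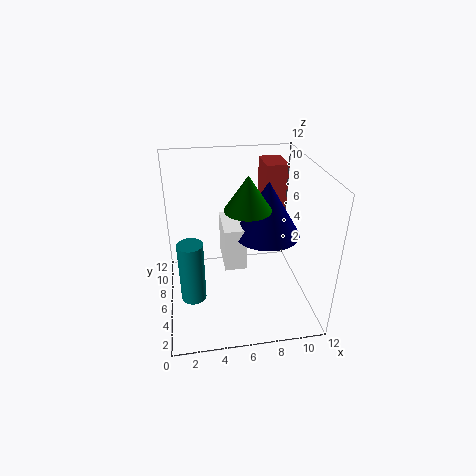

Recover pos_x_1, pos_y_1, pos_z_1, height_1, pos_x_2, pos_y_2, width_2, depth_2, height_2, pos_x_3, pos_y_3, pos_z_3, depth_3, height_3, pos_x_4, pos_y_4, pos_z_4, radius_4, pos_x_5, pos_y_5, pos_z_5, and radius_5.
pos_x_1 = 2; pos_y_1 = 4; pos_z_1 = 2; height_1 = 5; pos_x_2 = 9; pos_y_2 = 9; width_2 = 2; depth_2 = 3; height_2 = 5; pos_x_3 = 5; pos_y_3 = 7; pos_z_3 = 2; depth_3 = 4; height_3 = 4; pos_x_4 = 9; pos_y_4 = 8; pos_z_4 = 5; radius_4 = 3; pos_x_5 = 7; pos_y_5 = 7; pos_z_5 = 8; radius_5 = 2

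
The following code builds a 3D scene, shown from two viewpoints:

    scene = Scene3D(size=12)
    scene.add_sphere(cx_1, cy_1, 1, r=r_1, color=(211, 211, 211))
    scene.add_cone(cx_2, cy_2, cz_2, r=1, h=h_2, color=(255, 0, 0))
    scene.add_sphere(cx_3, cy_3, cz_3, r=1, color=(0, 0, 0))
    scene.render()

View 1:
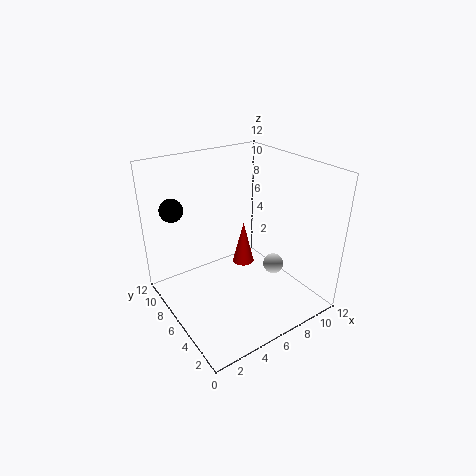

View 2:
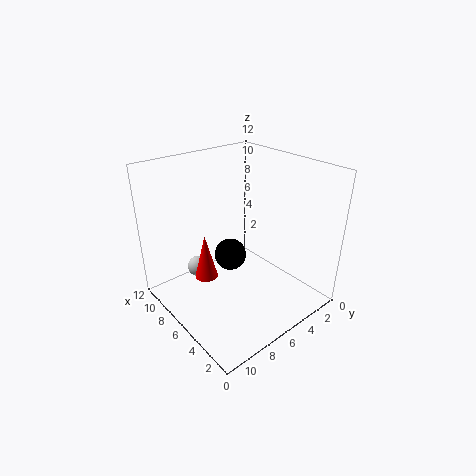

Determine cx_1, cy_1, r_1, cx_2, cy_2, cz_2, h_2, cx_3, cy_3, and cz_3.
cx_1 = 11; cy_1 = 7; r_1 = 1; cx_2 = 8; cy_2 = 8; cz_2 = 2; h_2 = 4; cx_3 = 2; cy_3 = 10; cz_3 = 8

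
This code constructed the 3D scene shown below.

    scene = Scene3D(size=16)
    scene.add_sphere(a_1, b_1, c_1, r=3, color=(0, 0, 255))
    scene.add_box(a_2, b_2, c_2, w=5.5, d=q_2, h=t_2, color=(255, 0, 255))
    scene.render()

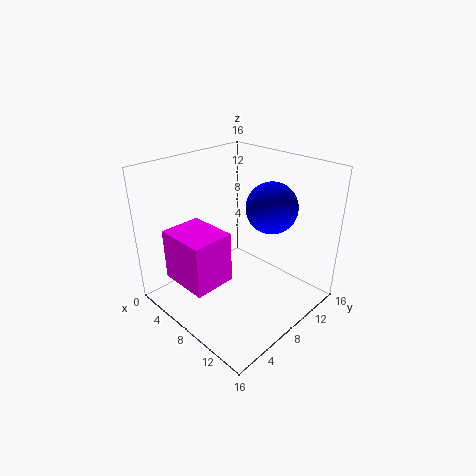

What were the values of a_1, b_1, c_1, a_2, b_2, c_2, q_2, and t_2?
a_1 = 9
b_1 = 12.5
c_1 = 10.5
a_2 = 4
b_2 = 1
c_2 = 4.5
q_2 = 4.5
t_2 = 5.5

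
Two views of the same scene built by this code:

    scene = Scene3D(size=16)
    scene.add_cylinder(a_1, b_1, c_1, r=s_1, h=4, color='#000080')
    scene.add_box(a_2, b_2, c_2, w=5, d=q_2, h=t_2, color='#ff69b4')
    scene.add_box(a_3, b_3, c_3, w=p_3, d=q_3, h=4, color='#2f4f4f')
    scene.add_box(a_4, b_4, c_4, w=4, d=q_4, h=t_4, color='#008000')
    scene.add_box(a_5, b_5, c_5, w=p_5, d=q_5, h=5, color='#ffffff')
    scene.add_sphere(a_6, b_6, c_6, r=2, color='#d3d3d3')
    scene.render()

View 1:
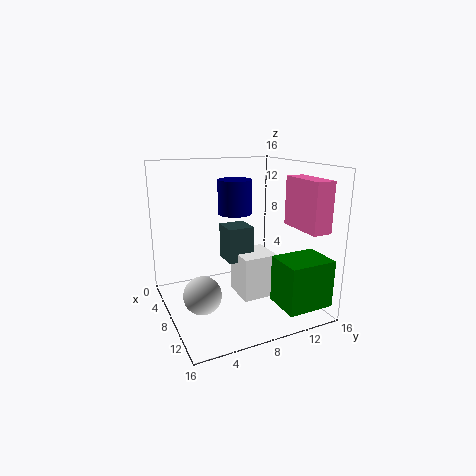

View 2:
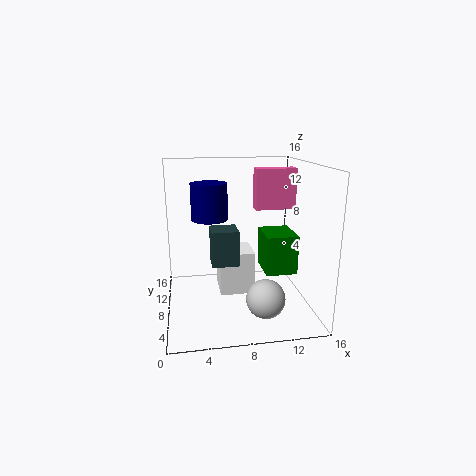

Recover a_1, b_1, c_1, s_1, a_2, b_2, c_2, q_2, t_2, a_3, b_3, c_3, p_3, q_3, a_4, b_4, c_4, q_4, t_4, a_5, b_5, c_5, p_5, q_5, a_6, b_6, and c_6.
a_1 = 5; b_1 = 9; c_1 = 10; s_1 = 2; a_2 = 11; b_2 = 12; c_2 = 10; q_2 = 2; t_2 = 5; a_3 = 5; b_3 = 7; c_3 = 5; p_3 = 3; q_3 = 3; a_4 = 12; b_4 = 10; c_4 = 2; q_4 = 5; t_4 = 5; a_5 = 6; b_5 = 8; c_5 = 1; p_5 = 4; q_5 = 4; a_6 = 10; b_6 = 3; c_6 = 3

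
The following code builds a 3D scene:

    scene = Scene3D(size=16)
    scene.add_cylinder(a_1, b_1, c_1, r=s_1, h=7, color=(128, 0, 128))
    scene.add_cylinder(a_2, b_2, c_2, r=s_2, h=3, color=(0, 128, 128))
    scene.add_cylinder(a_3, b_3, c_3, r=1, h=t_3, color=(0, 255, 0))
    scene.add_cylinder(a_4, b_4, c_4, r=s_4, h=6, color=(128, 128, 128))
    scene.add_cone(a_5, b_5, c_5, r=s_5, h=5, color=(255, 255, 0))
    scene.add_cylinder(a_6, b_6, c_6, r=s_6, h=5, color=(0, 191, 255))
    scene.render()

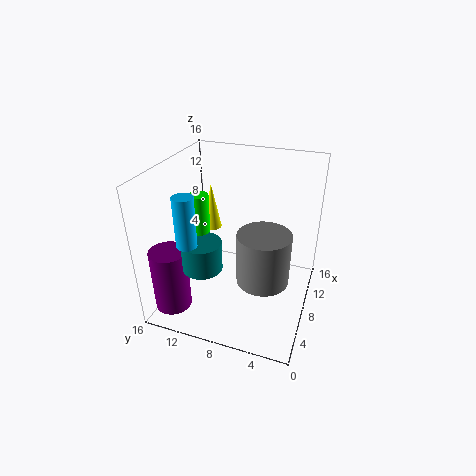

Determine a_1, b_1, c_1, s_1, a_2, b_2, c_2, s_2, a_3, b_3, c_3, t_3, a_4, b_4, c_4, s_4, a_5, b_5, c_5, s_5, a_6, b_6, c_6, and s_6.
a_1 = 3, b_1 = 14, c_1 = 1, s_1 = 2, a_2 = 3, b_2 = 10, c_2 = 7, s_2 = 2, a_3 = 5, b_3 = 11, c_3 = 7, t_3 = 7, a_4 = 8, b_4 = 5, c_4 = 3, s_4 = 3, a_5 = 8, b_5 = 11, c_5 = 9, s_5 = 1, a_6 = 2, b_6 = 11, c_6 = 10, s_6 = 1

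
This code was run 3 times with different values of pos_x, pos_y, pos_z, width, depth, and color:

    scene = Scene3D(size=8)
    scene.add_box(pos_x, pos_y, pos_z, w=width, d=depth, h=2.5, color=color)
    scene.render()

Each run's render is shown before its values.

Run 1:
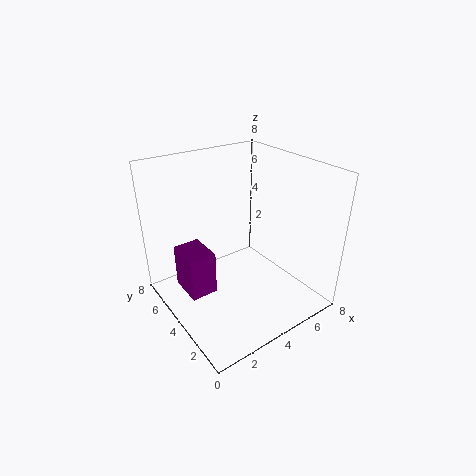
pos_x = 1; pos_y = 4; pos_z = 1; width = 1.5; depth = 2; color = 'purple'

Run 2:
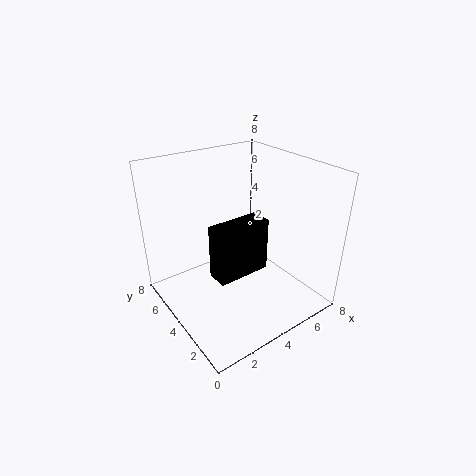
pos_x = 1; pos_y = 1; pos_z = 4; width = 2.5; depth = 1; color = 'black'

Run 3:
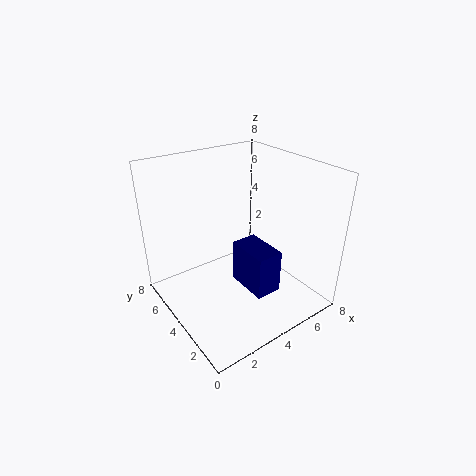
pos_x = 4; pos_y = 2; pos_z = 1; width = 1.5; depth = 2.5; color = 'navy'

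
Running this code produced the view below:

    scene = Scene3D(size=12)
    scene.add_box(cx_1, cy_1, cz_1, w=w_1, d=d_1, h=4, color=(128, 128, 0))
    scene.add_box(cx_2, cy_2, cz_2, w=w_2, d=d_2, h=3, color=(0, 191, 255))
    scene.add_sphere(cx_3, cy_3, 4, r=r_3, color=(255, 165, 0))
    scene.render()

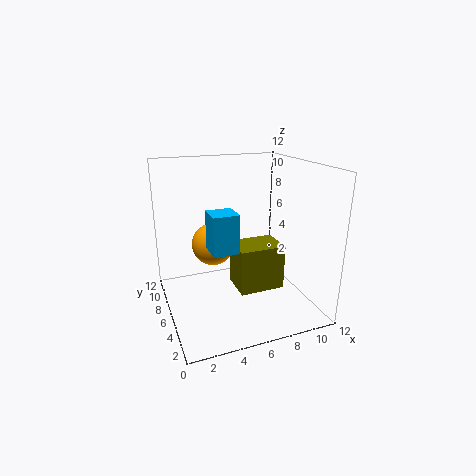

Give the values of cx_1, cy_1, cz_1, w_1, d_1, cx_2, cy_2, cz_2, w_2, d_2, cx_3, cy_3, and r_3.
cx_1 = 6; cy_1 = 5; cz_1 = 1; w_1 = 4; d_1 = 3; cx_2 = 3; cy_2 = 3; cz_2 = 6; w_2 = 2; d_2 = 2; cx_3 = 5; cy_3 = 10; r_3 = 2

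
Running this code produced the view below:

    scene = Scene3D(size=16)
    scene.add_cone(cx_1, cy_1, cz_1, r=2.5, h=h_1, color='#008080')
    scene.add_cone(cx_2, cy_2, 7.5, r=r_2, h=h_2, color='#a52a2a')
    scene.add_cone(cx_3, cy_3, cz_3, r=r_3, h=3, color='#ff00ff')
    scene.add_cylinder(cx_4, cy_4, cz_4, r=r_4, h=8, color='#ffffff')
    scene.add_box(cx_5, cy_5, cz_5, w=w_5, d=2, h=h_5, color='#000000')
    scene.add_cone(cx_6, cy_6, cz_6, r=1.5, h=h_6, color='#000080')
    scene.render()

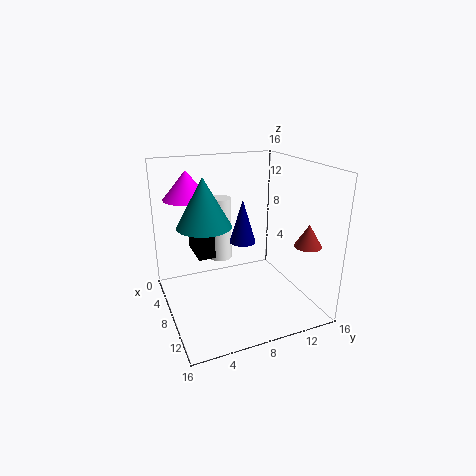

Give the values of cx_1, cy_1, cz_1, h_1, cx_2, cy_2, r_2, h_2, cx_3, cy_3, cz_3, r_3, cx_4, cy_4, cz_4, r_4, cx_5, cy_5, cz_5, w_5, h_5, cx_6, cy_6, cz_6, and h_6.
cx_1 = 12, cy_1 = 3, cz_1 = 11.5, h_1 = 4.5, cx_2 = 12, cy_2 = 14.5, r_2 = 1.5, h_2 = 2.5, cx_3 = 6, cy_3 = 3, cz_3 = 12.5, r_3 = 2.5, cx_4 = 2, cy_4 = 8, cz_4 = 3, r_4 = 1.5, cx_5 = 1.5, cy_5 = 4, cz_5 = 5, w_5 = 4.5, h_5 = 4.5, cx_6 = 7, cy_6 = 9, cz_6 = 7, h_6 = 5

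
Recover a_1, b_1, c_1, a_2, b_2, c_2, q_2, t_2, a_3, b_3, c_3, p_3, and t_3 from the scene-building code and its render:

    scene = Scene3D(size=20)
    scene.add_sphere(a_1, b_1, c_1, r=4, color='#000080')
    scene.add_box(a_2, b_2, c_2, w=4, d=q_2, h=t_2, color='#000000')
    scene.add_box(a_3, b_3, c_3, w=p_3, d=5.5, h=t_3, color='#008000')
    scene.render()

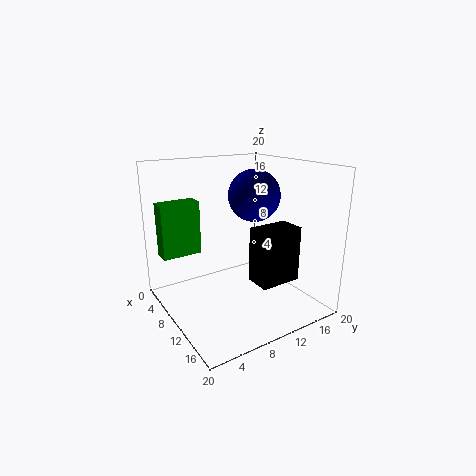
a_1 = 6; b_1 = 15.5; c_1 = 14.5; a_2 = 8.5; b_2 = 13; c_2 = 2; q_2 = 6.5; t_2 = 8.5; a_3 = 4; b_3 = 0.5; c_3 = 7.5; p_3 = 2.5; t_3 = 7.5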